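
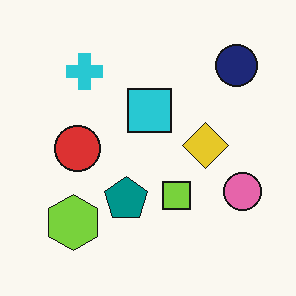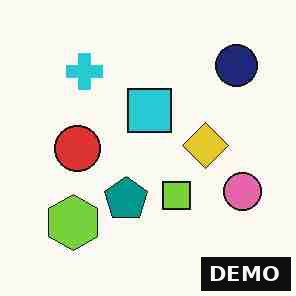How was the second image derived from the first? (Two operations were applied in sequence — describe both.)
Heavily JPEG-compressed with obvious blocking artifacts, then watermarked with the text "DEMO" in the lower-right corner.

Blocky 8×8 compression artifacts appear around shape edges and the flat background shows ringing — characteristic JPEG degradation. A dark label reading "DEMO" appears in the lower-right corner.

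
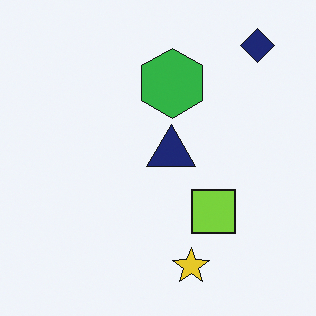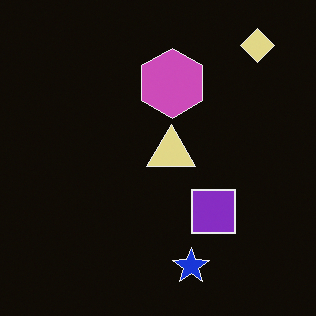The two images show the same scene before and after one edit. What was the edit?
The transformation is: color-inverted (negative).

The light background has become dark and every shape's color is its complement — a photographic negative.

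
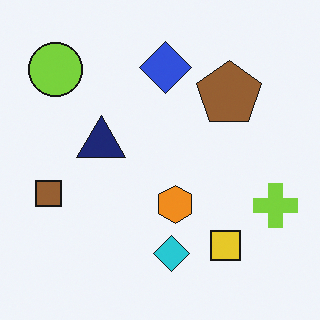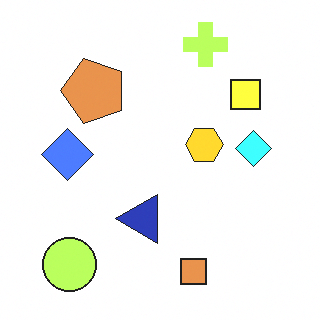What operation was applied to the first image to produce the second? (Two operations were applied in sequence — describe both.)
The image was substantially brightened, then rotated 90° counter-clockwise.

Every pixel — background and shapes alike — is uniformly brightened. The lime circle sits in the top-left of the first image and the bottom-left of the second — consistent with a whole-image 90° counter-clockwise rotation.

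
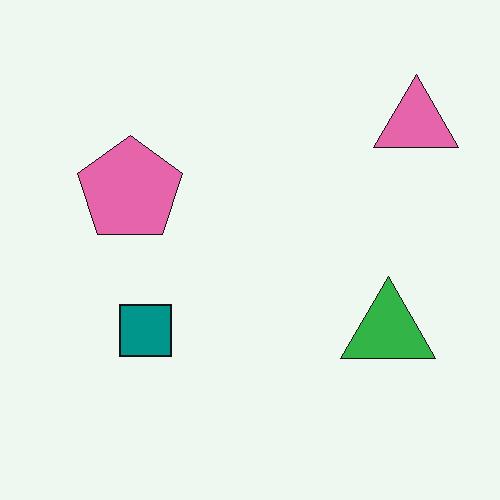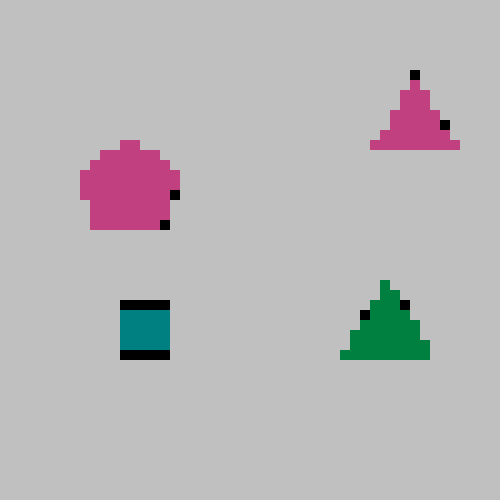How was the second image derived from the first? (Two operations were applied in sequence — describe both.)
It was coarsely pixelated, then heavily posterized to just a handful of flat colors.

Shapes are reduced to large square blocks; fine edges and outlines are lost — a downscale-then-upscale (mosaic) effect. Each flat color has snapped to a coarser quantized level — most visibly, the near-white background has dropped to a flat grey.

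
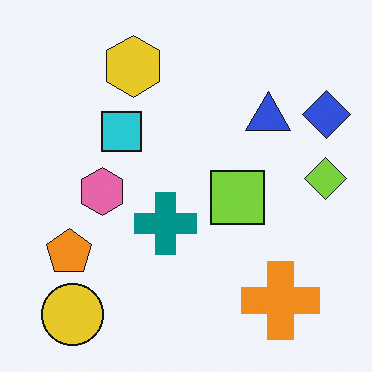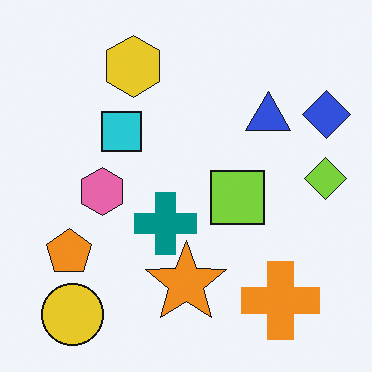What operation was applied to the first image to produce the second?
This is the original image overlaid with an additional orange star.

An orange star appears in the second image that is absent from the first.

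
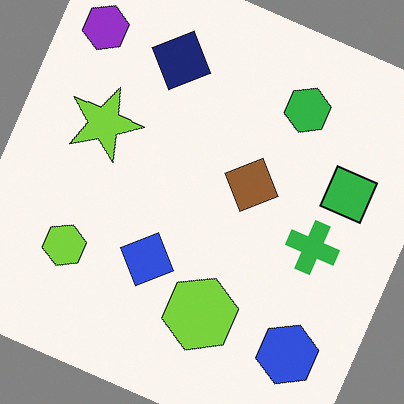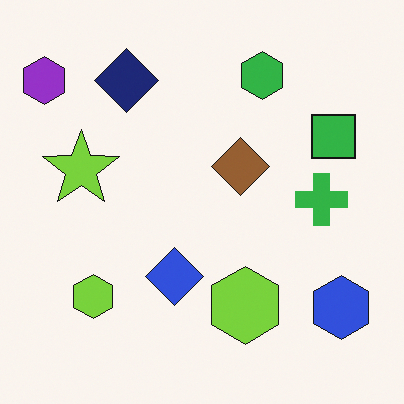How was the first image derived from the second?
The first image is the second rotated clockwise by a moderate amount.

Every shape is tilted by the same angle and the image corners show triangular fill wedges — a whole-image rotation by a non-right angle.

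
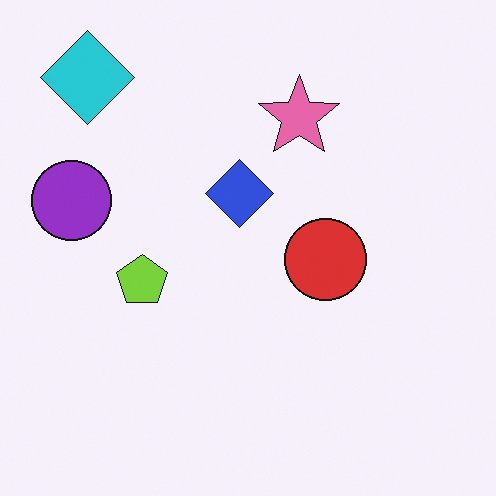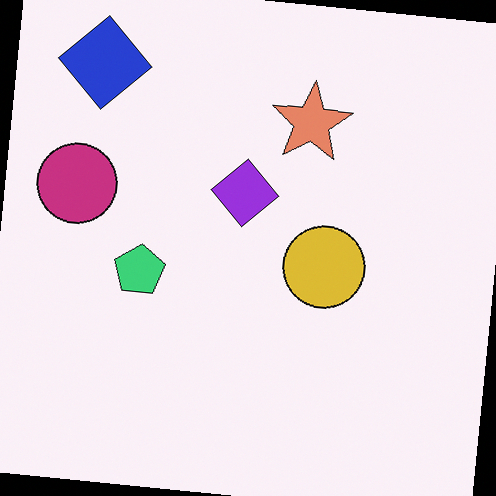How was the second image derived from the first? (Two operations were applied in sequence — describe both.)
It was rotated clockwise by a few degrees, then hue-shifted by a small amount.

Every shape is tilted by the same angle and the image corners show triangular fill wedges — a whole-image rotation by a non-right angle. Every shape's color has rotated by the same amount around the hue wheel — a uniform hue shift.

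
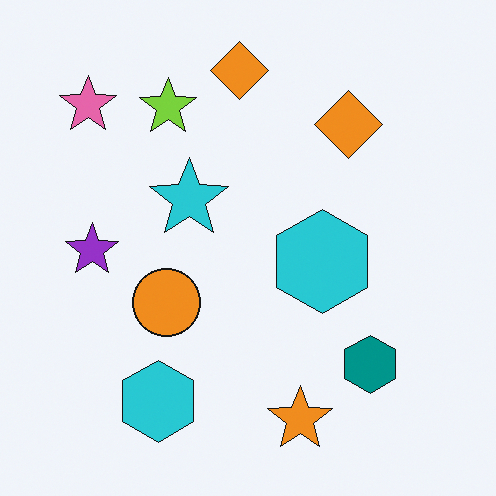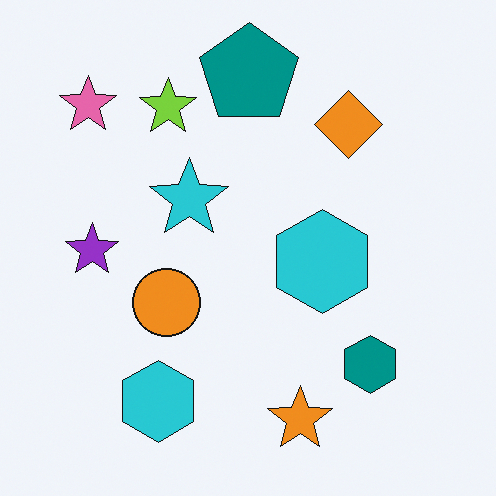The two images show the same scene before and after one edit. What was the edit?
The image was overlaid with an additional teal pentagon.

A teal pentagon appears in the second image that is absent from the first.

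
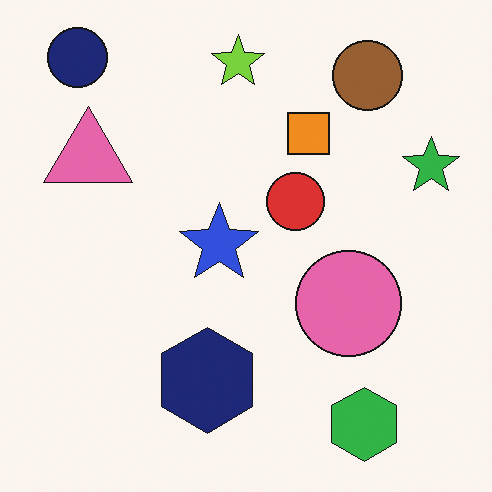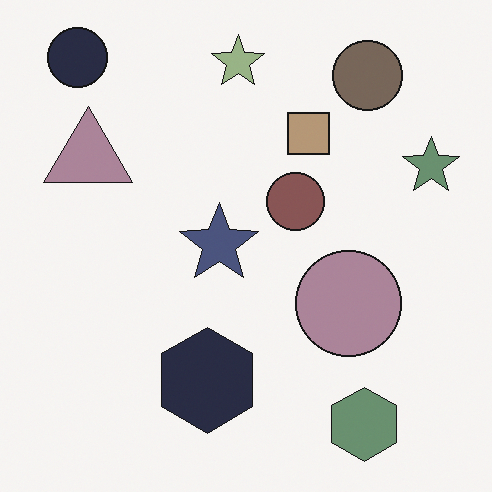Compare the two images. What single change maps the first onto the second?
It was heavily desaturated.

All colors are more muted and greyish — a global saturation change.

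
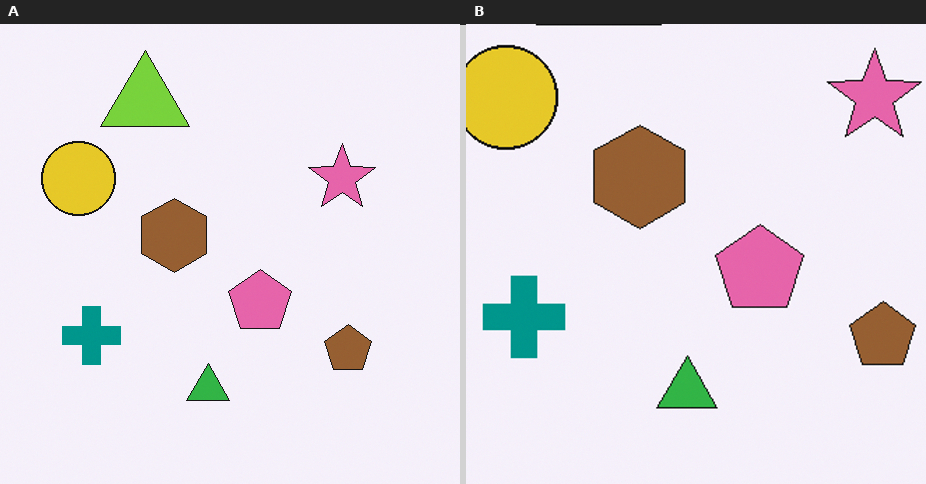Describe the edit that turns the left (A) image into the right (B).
This is the original image cropped slightly and scaled back up.

The visible shapes are larger and the field of view is narrower; shapes near the original edges may be partly or wholly outside the frame — a crop-and-rescale.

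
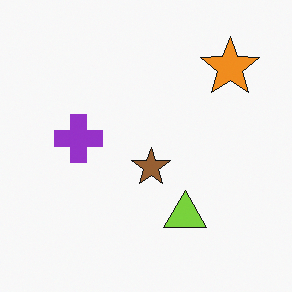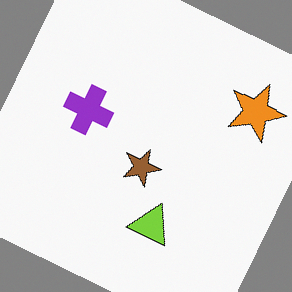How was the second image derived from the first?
It was rotated clockwise by a moderate amount.

Every shape is tilted by the same angle and the image corners show triangular fill wedges — a whole-image rotation by a non-right angle.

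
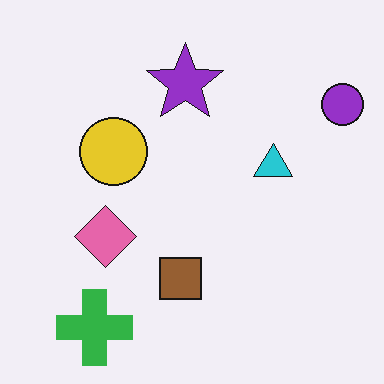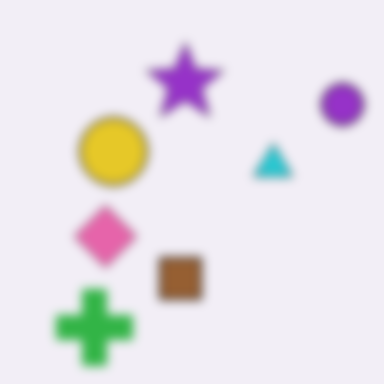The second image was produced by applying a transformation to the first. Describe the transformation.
The transformation is: heavily blurred.

Shape edges and outlines are uniformly softened across the whole image.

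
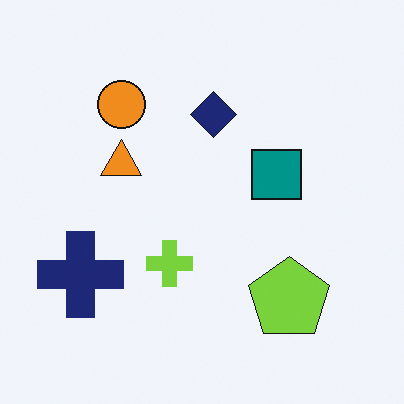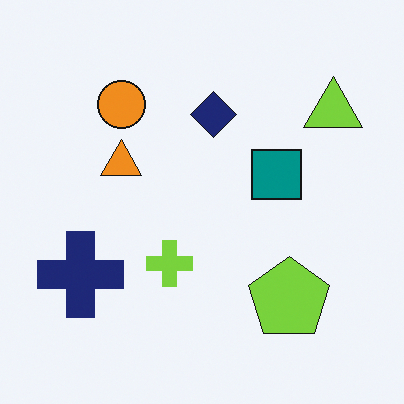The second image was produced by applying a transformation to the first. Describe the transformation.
The transformation is: overlaid with an additional lime triangle.

A lime triangle appears in the second image that is absent from the first.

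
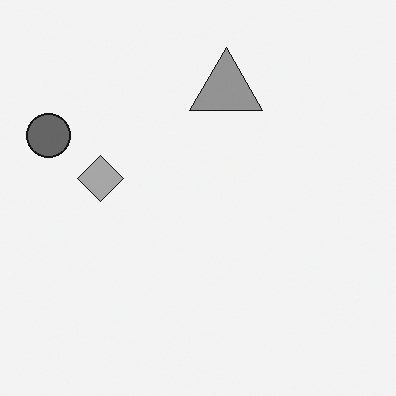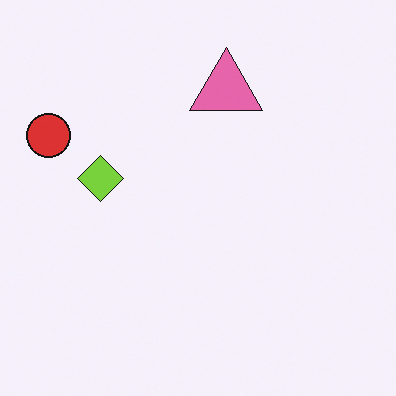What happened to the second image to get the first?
Converted to grayscale.

All color is removed — every shape is now a shade of grey.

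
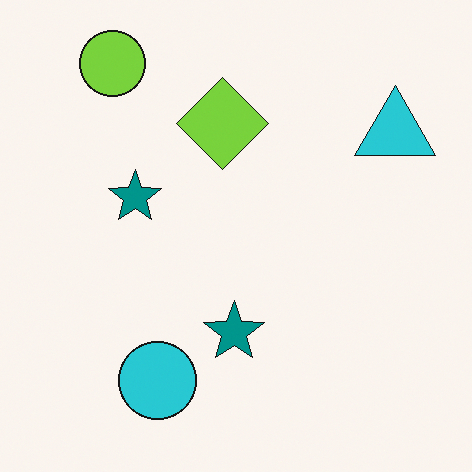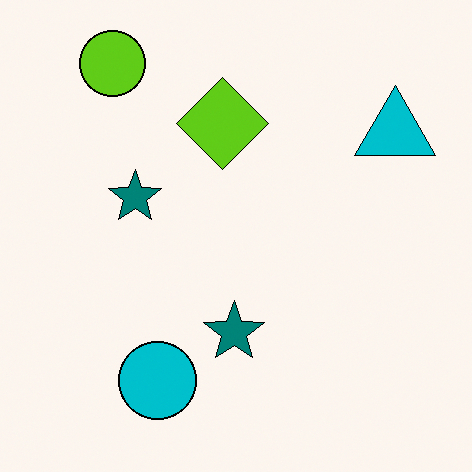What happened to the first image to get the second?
Given slightly increased contrast.

Tones are pushed away from mid-grey across the whole image — a global contrast change.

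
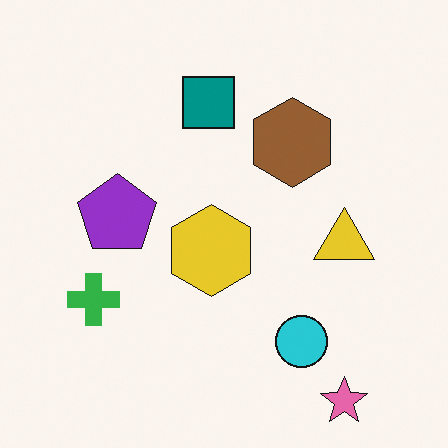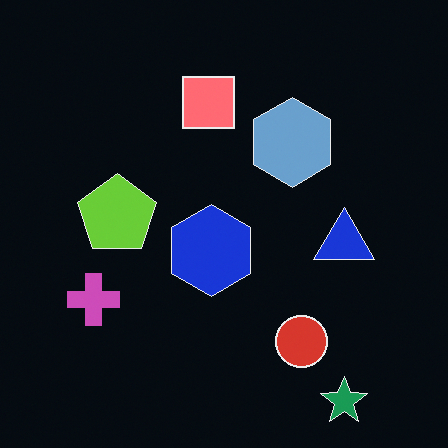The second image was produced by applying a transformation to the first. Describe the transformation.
Color-inverted (negative).

The light background has become dark and every shape's color is its complement — a photographic negative.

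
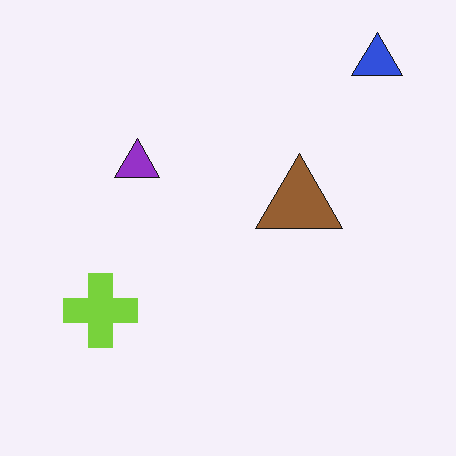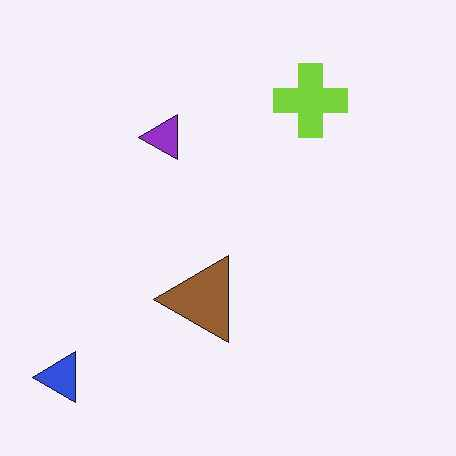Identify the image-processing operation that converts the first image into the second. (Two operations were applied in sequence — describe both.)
Transposed (reflected across the top-left ↔ bottom-right diagonal), then given moderate JPEG compression.

Shapes have swapped their row and column positions — what was in the top-right is now in the bottom-left — a diagonal reflection. Blocky 8×8 compression artifacts appear around shape edges and the flat background shows ringing — characteristic JPEG degradation.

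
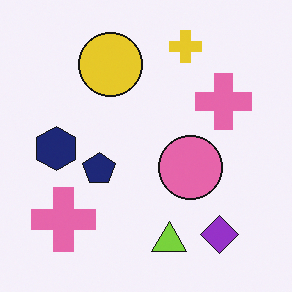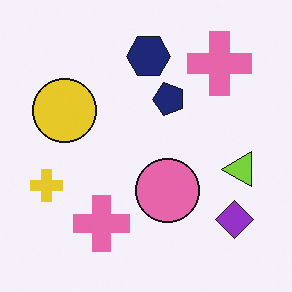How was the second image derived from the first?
The second image is the first transposed (reflected across the top-left ↔ bottom-right diagonal).

Shapes have swapped their row and column positions — what was in the top-right is now in the bottom-left — a diagonal reflection.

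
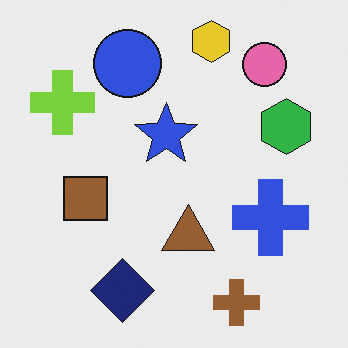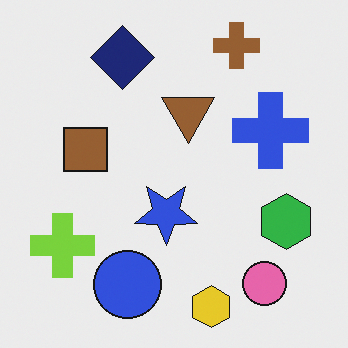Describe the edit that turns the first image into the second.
The image was flipped vertically (top ↔ bottom).

The yellow hexagon is in the top of the first image and the bottom of the second — shapes on opposite sides of the horizontal midline have swapped in a mirror flip.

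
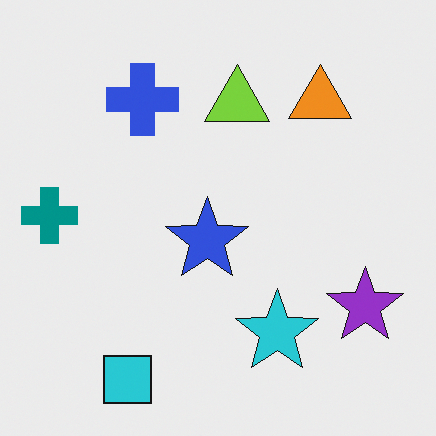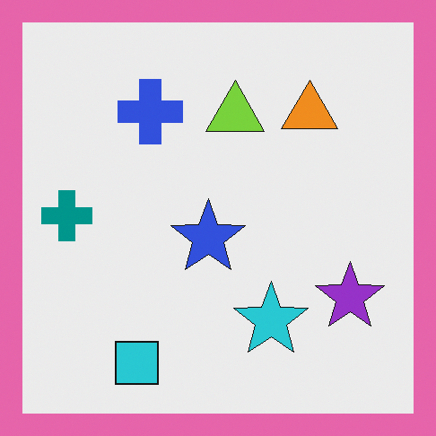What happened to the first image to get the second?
The second image is the first framed with a pink border.

A solid pink frame runs around the edge of the second image, with the content slightly shrunk inside it.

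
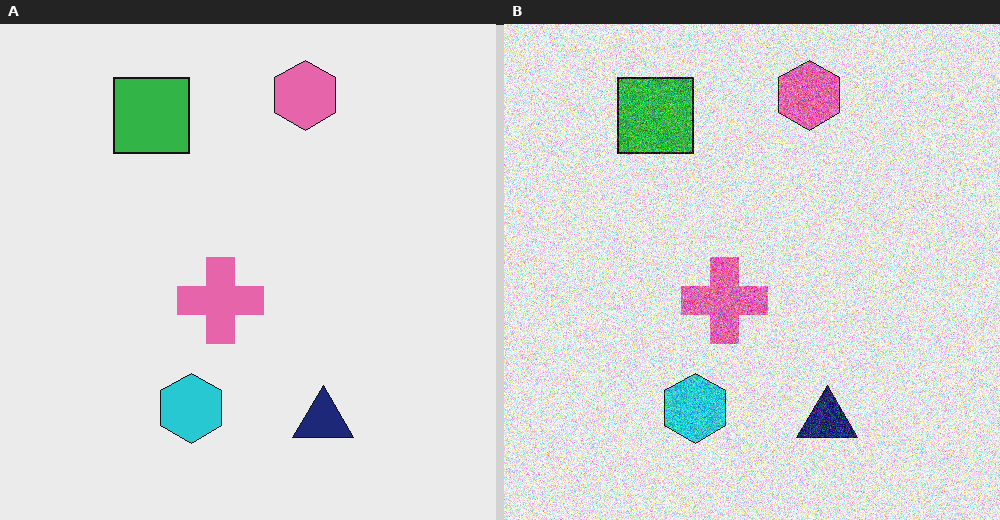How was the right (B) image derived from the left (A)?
It was degraded with a thick layer of grain.

Random speckle covers the whole image, including the flat background.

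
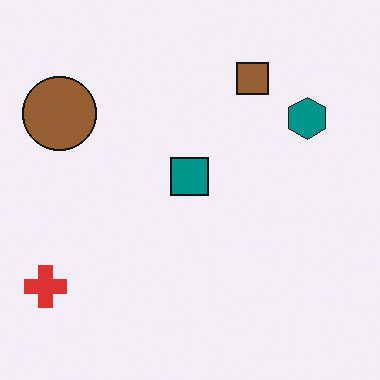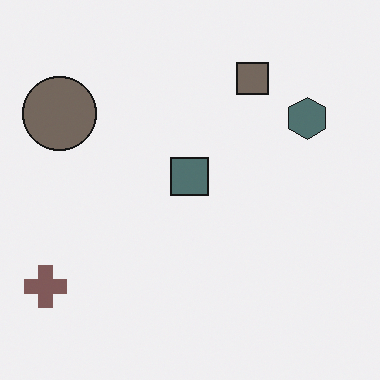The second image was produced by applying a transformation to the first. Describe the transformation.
The second image is the first made much more muted (saturation change).

All colors are more muted and greyish — a global saturation change.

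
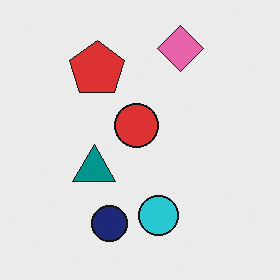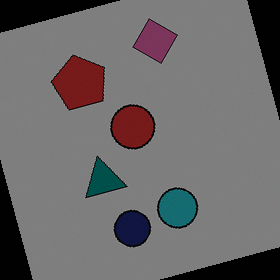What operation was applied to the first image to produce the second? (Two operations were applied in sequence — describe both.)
The transformation is: darkened a lot, then rotated counter-clockwise by a clearly visible amount.

Every pixel — background and shapes alike — is uniformly darkened. Every shape is tilted by the same angle and the image corners show triangular fill wedges — a whole-image rotation by a non-right angle.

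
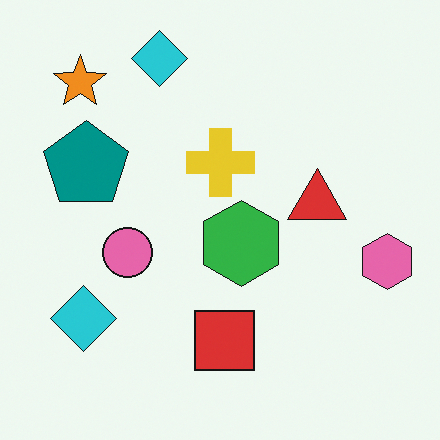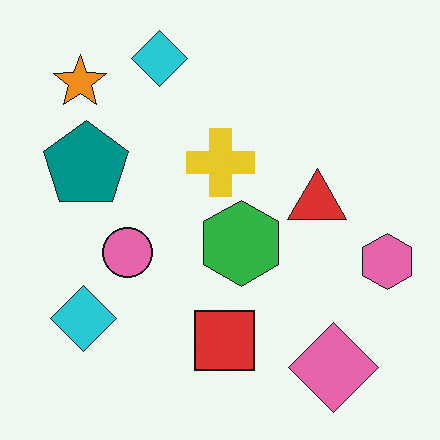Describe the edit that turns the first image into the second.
The image was overlaid with an additional pink diamond.

A pink diamond appears in the second image that is absent from the first.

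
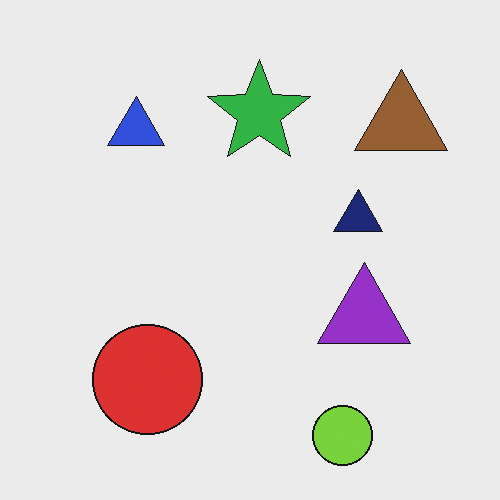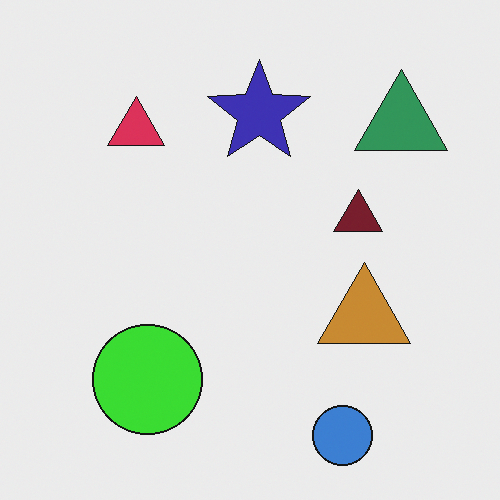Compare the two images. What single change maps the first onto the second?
The image was hue-shifted through roughly a third of the color wheel.

Every shape's color has rotated by the same amount around the hue wheel — a uniform hue shift.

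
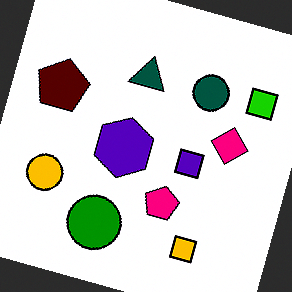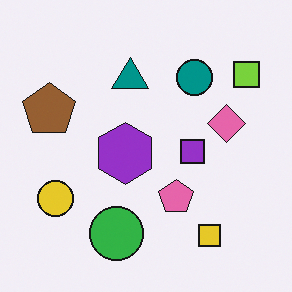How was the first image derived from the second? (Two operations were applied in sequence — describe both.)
Rotated clockwise by a clearly visible amount, then boosted in contrast.

Every shape is tilted by the same angle and the image corners show triangular fill wedges — a whole-image rotation by a non-right angle. Tones are pushed away from mid-grey across the whole image — a global contrast change.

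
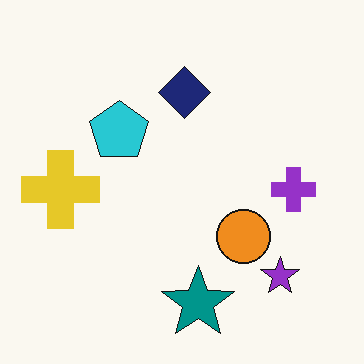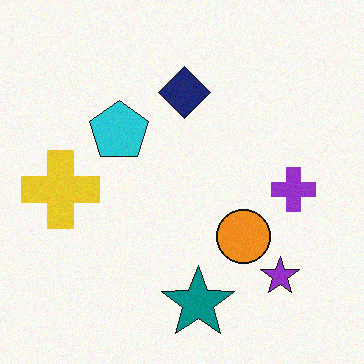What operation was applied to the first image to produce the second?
The second image is the first degraded with subtle gaussian noise.

Random speckle covers the whole image, including the flat background.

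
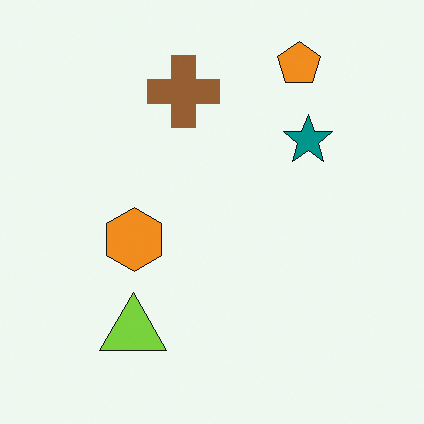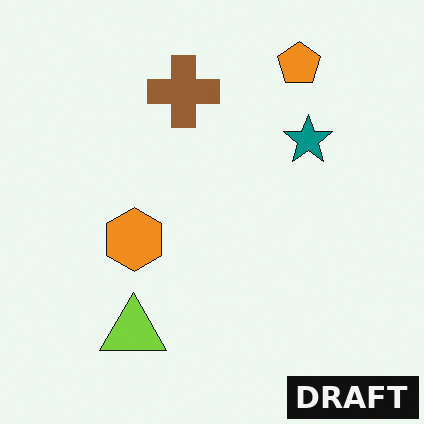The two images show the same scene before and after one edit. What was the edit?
This is the original image watermarked with the text "DRAFT" in the lower-right corner.

A dark label reading "DRAFT" appears in the lower-right corner.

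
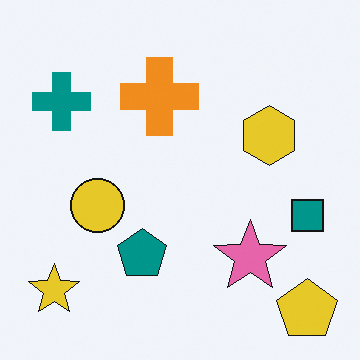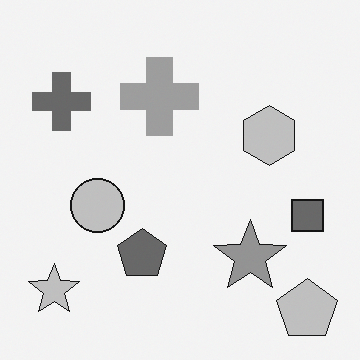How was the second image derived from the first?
The transformation is: converted to grayscale.

All color is removed — every shape is now a shade of grey.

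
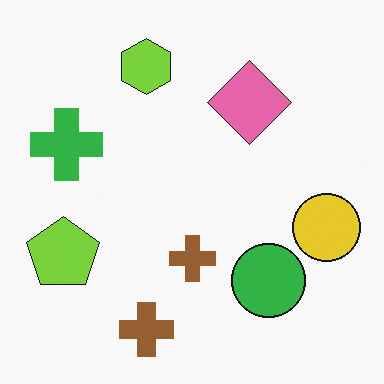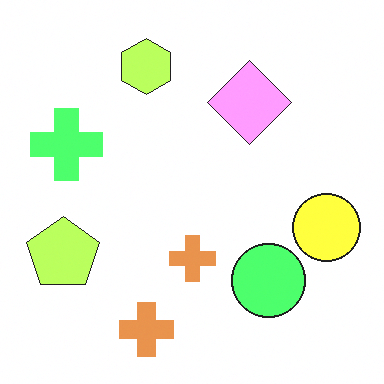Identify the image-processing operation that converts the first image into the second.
It was brightened a lot.

Every pixel — background and shapes alike — is uniformly brightened.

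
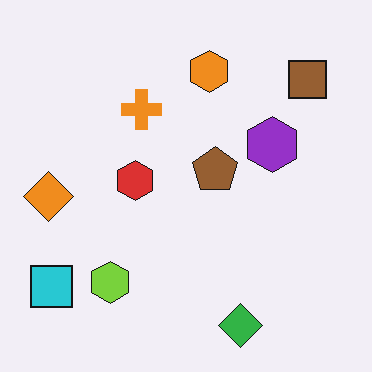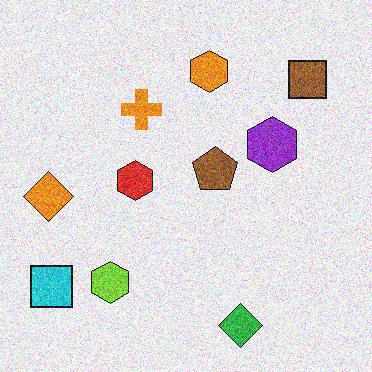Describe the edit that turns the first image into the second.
Degraded with heavy additive noise.

Random speckle covers the whole image, including the flat background.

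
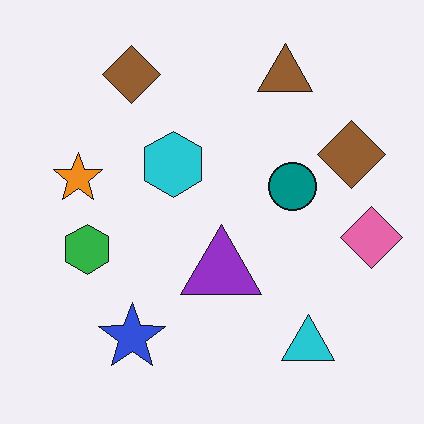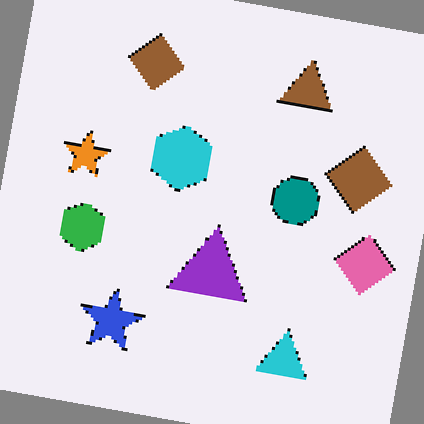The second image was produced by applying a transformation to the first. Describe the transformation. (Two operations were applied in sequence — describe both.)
The second image is the first mildly pixelated, then rotated clockwise by a slight angle.

Shapes are reduced to large square blocks; fine edges and outlines are lost — a downscale-then-upscale (mosaic) effect. Every shape is tilted by the same angle and the image corners show triangular fill wedges — a whole-image rotation by a non-right angle.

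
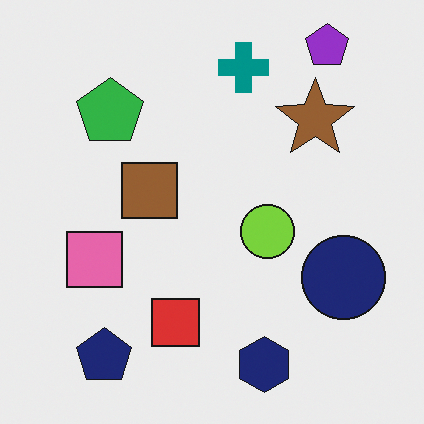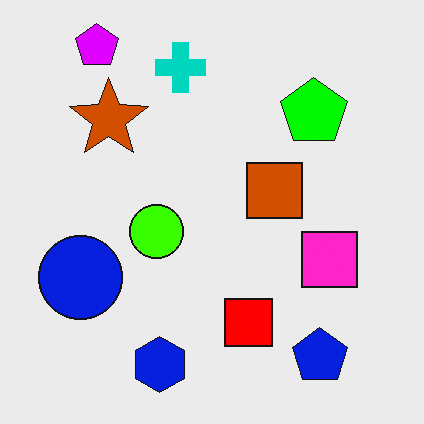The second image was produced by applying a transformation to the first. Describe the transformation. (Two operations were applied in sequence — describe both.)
This is the original image heavily oversaturated, then flipped horizontally (left ↔ right).

All colors are more vivid — a global saturation change. The navy circle is in the right of the first image and the left of the second — shapes on opposite sides of the vertical midline have swapped in a mirror flip.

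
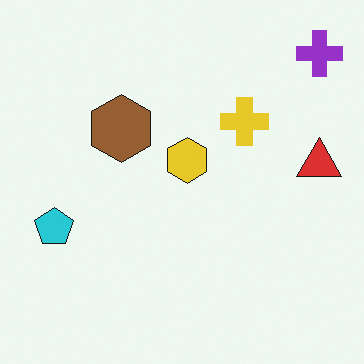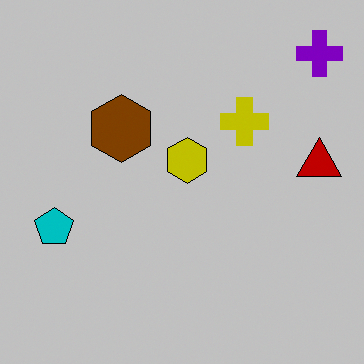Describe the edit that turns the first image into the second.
Aggressively posterized.

Each flat color has snapped to a coarser quantized level — most visibly, the near-white background has dropped to a flat grey.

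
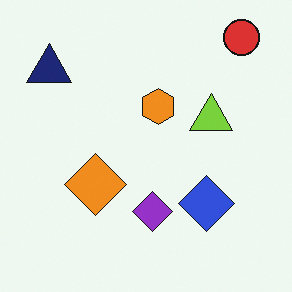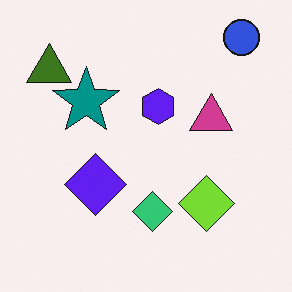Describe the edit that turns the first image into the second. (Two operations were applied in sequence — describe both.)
It was hue-shifted through roughly half the color wheel, then overlaid with an additional teal star.

Every shape's color has rotated by the same amount around the hue wheel — a uniform hue shift. A teal star appears in the second image that is absent from the first.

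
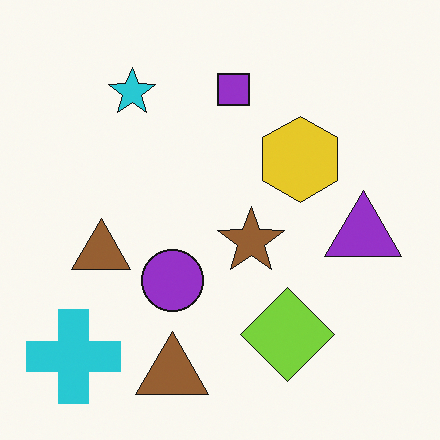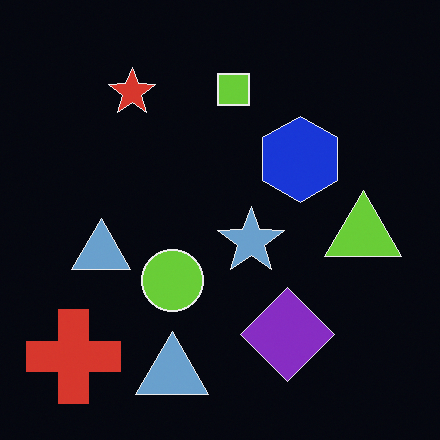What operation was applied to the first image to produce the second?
This is the original image color-inverted (negative).

The light background has become dark and every shape's color is its complement — a photographic negative.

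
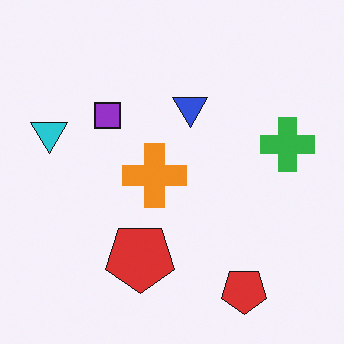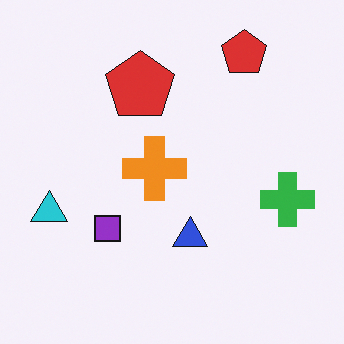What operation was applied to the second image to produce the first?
The image was flipped vertically (top ↔ bottom).

The blue triangle is in the bottom of the second image and the top of the first — shapes on opposite sides of the horizontal midline have swapped in a mirror flip.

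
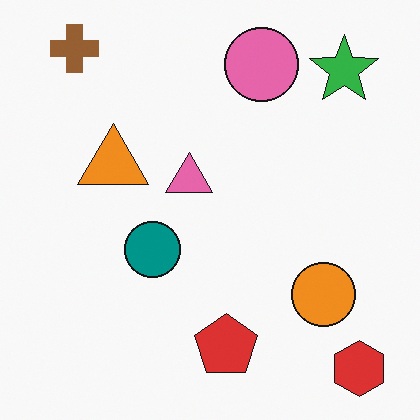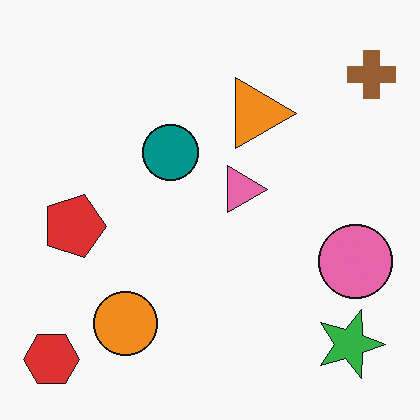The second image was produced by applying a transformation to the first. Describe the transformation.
This is the original image rotated 90° clockwise.

The red hexagon sits in the bottom-right of the first image and the bottom-left of the second — consistent with a whole-image 90° clockwise rotation.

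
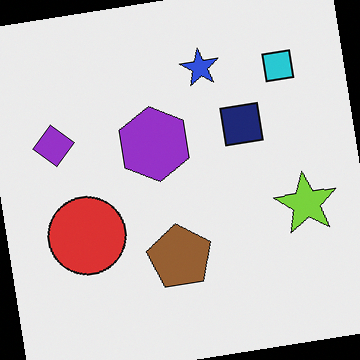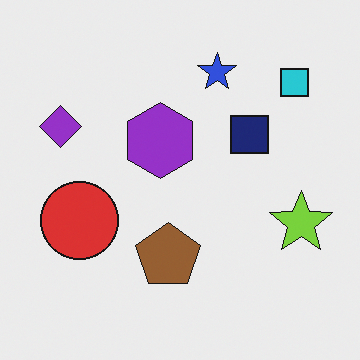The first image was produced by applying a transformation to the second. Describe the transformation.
It was rotated counter-clockwise by a few degrees.

Every shape is tilted by the same angle and the image corners show triangular fill wedges — a whole-image rotation by a non-right angle.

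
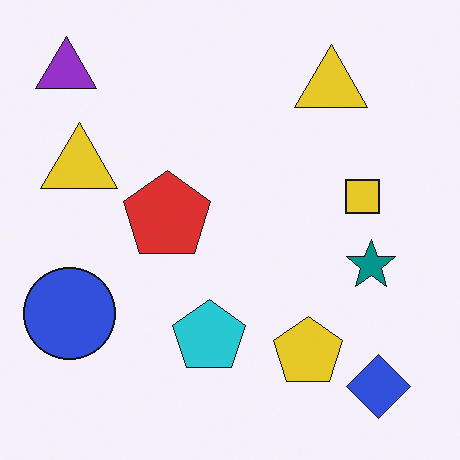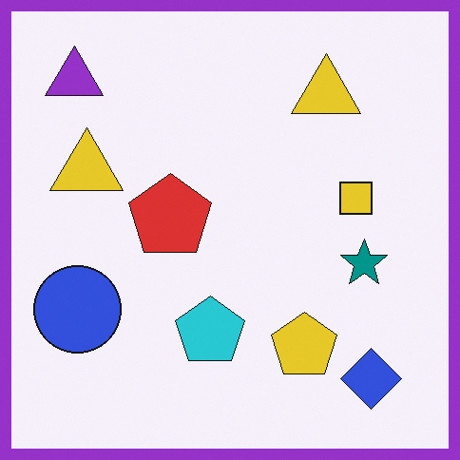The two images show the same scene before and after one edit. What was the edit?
Framed with a purple border.

A solid purple frame runs around the edge of the second image, with the content slightly shrunk inside it.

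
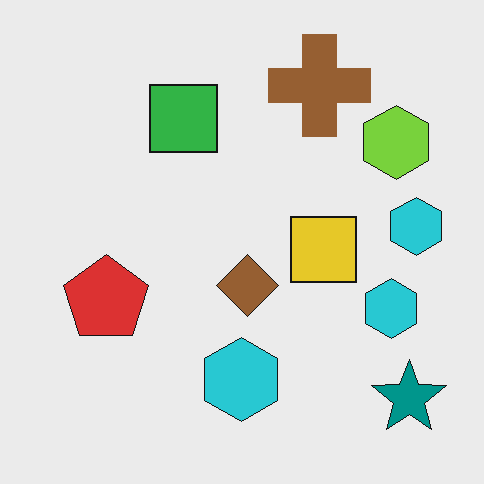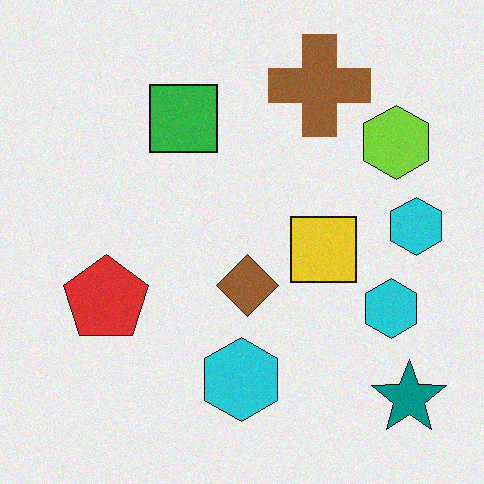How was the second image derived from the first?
The second image is the first degraded with subtle gaussian noise.

Random speckle covers the whole image, including the flat background.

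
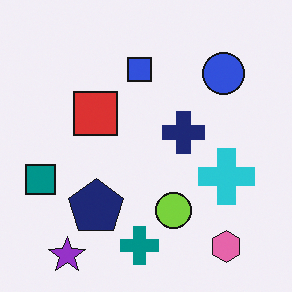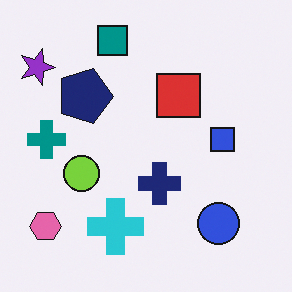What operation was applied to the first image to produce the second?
Rotated 90° clockwise.

The purple star sits in the bottom-left of the first image and the top-left of the second — consistent with a whole-image 90° clockwise rotation.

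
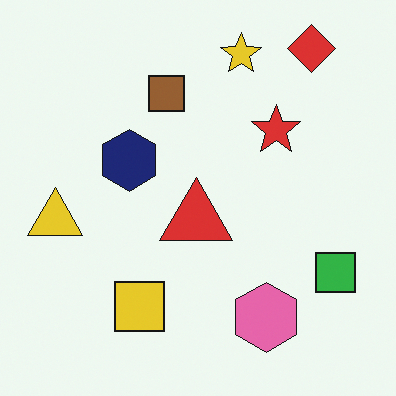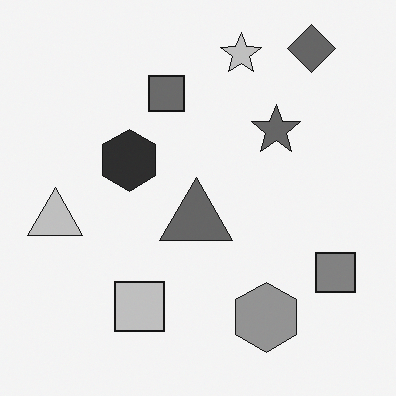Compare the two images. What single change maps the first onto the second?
It was converted to grayscale.

All color is removed — every shape is now a shade of grey.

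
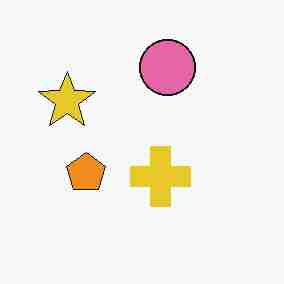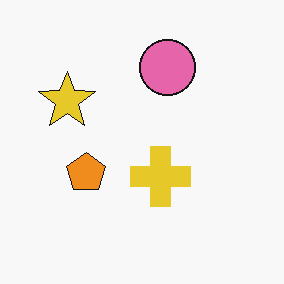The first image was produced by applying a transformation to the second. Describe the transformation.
This is the original image heavily JPEG-compressed with obvious blocking artifacts.

Blocky 8×8 compression artifacts appear around shape edges and the flat background shows ringing — characteristic JPEG degradation.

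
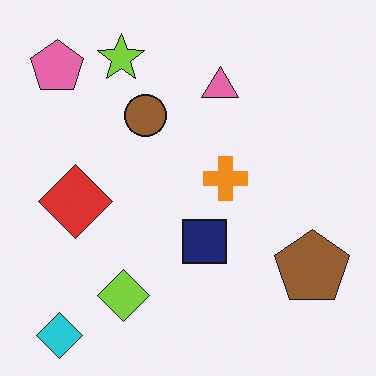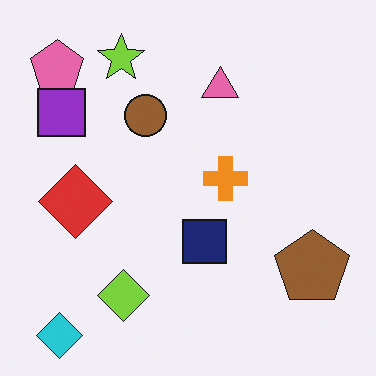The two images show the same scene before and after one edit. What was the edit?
The second image is the first overlaid with an additional purple square.

A purple square appears in the second image that is absent from the first.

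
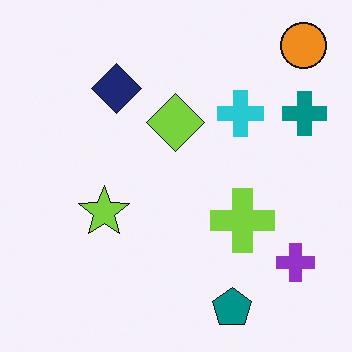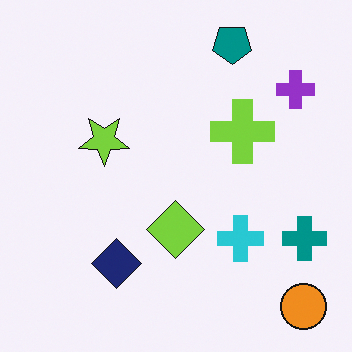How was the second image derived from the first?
The image was flipped vertically (top ↔ bottom).

The teal pentagon is in the bottom of the first image and the top of the second — shapes on opposite sides of the horizontal midline have swapped in a mirror flip.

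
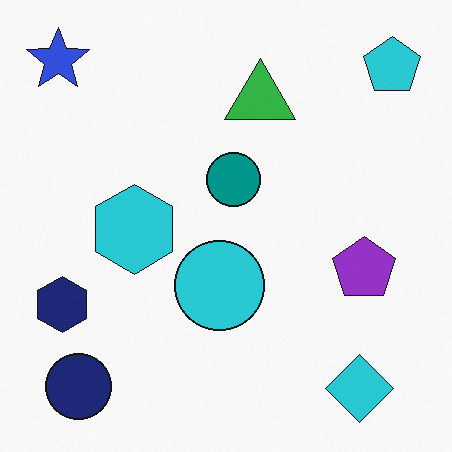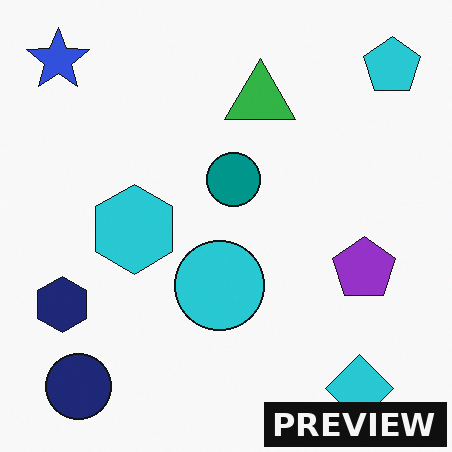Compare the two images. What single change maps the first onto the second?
The image was watermarked with the text "PREVIEW" in the lower-right corner.

A dark label reading "PREVIEW" appears in the lower-right corner.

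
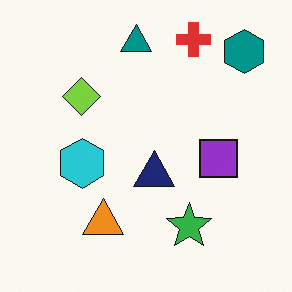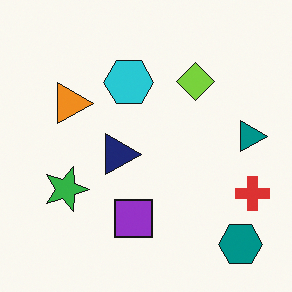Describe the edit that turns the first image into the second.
The transformation is: rotated 90° clockwise.

The teal hexagon sits in the top-right of the first image and the bottom-right of the second — consistent with a whole-image 90° clockwise rotation.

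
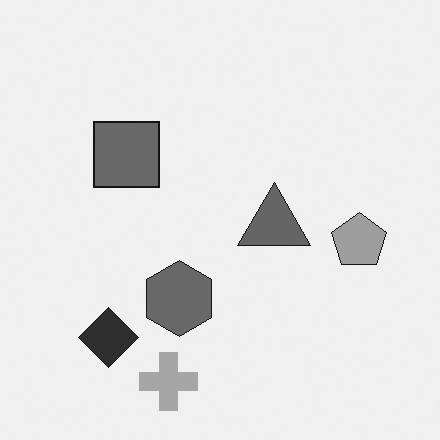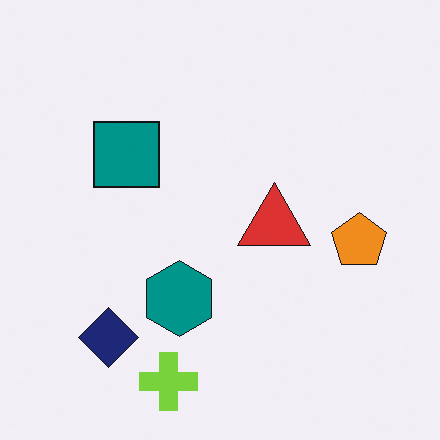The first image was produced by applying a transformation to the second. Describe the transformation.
It was converted to grayscale.

All color is removed — every shape is now a shade of grey.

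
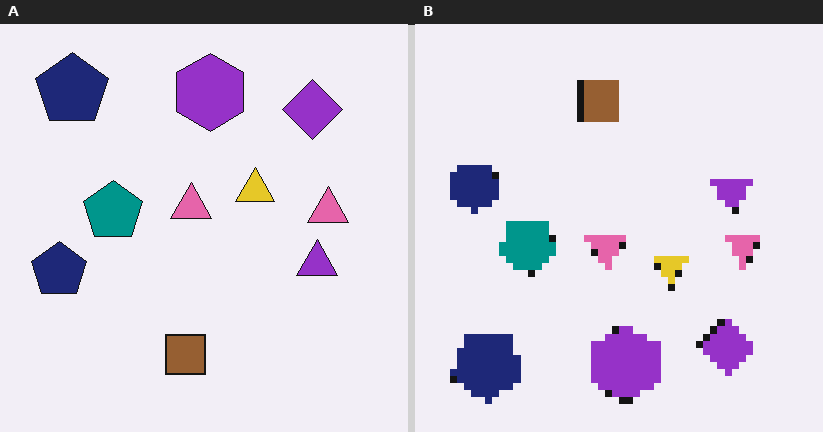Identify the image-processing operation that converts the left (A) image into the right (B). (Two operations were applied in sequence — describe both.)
This is the original image flipped vertically (top ↔ bottom), then pixelated into visible square blocks.

The purple hexagon is in the top of the left (A) image and the bottom of the right (B) — shapes on opposite sides of the horizontal midline have swapped in a mirror flip. Shapes are reduced to large square blocks; fine edges and outlines are lost — a downscale-then-upscale (mosaic) effect.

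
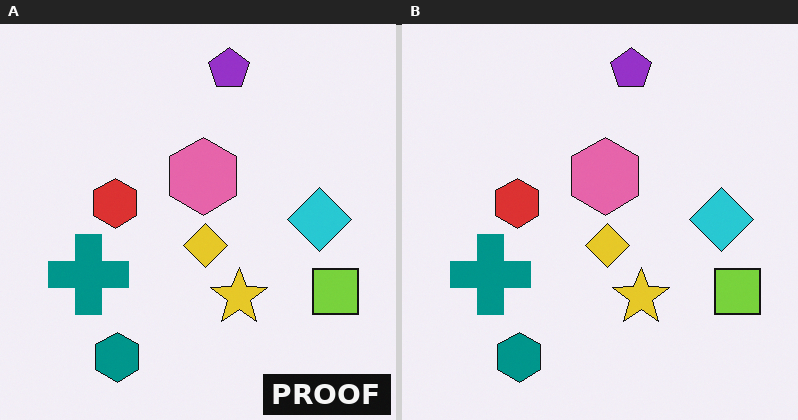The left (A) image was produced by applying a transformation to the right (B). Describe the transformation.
This is the original image watermarked with the text "PROOF" in the lower-right corner.

A dark label reading "PROOF" appears in the lower-right corner.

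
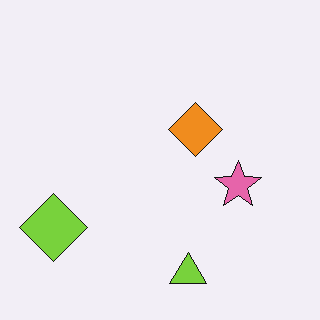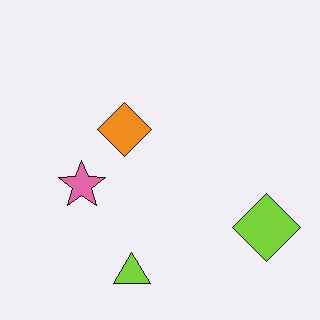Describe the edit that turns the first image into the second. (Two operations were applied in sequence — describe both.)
JPEG-compressed with visible artifacts, then flipped horizontally (left ↔ right).

Blocky 8×8 compression artifacts appear around shape edges and the flat background shows ringing — characteristic JPEG degradation. The lime diamond is in the bottom-left of the first image and the bottom-right of the second — shapes on opposite sides of the vertical midline have swapped in a mirror flip.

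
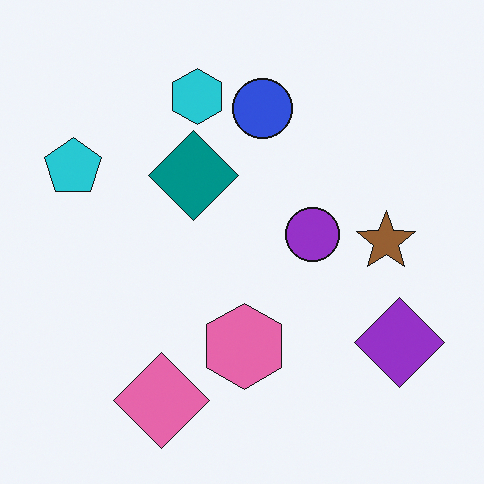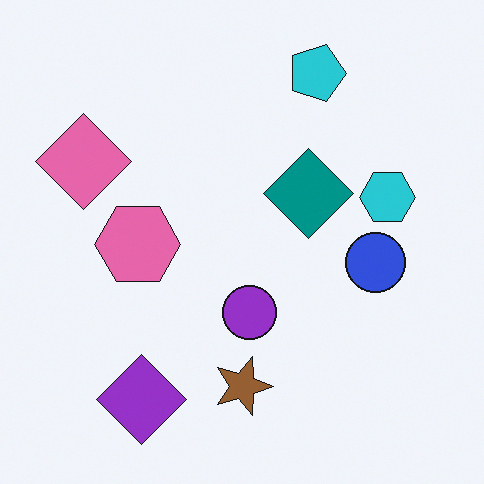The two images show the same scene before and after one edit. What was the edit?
The image was rotated 90° clockwise.

The purple diamond sits in the bottom-right of the first image and the bottom-left of the second — consistent with a whole-image 90° clockwise rotation.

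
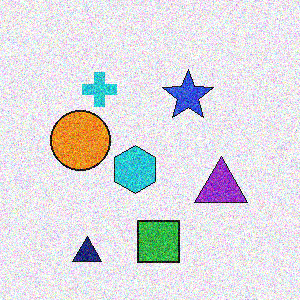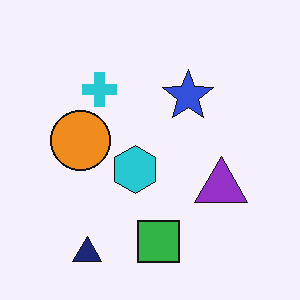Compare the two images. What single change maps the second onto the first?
Degraded with strong gaussian noise.

Random speckle covers the whole image, including the flat background.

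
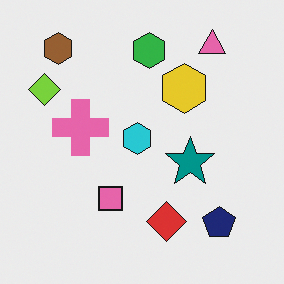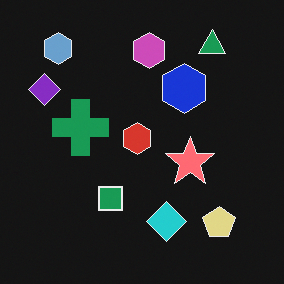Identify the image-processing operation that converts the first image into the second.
The second image is the first color-inverted (negative).

The light background has become dark and every shape's color is its complement — a photographic negative.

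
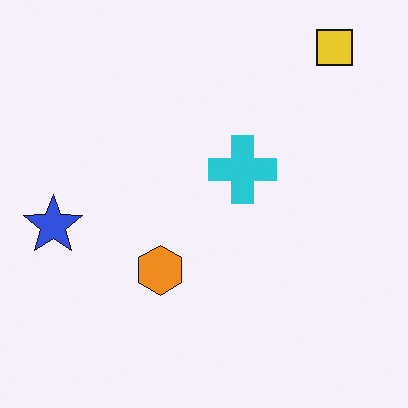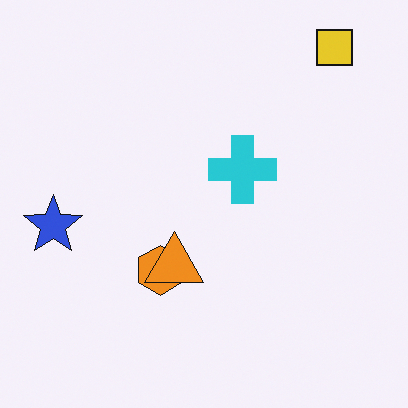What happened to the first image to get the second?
The second image is the first overlaid with an additional orange triangle.

An orange triangle appears in the second image that is absent from the first.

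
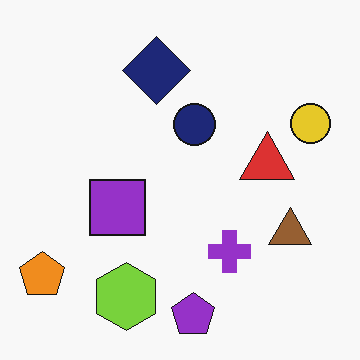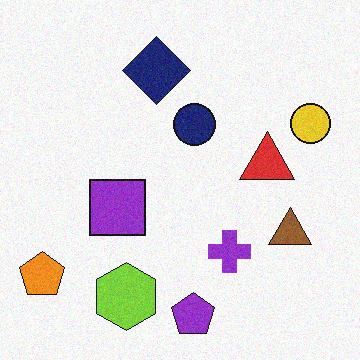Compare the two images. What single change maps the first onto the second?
The transformation is: degraded with a light layer of grain.

Random speckle covers the whole image, including the flat background.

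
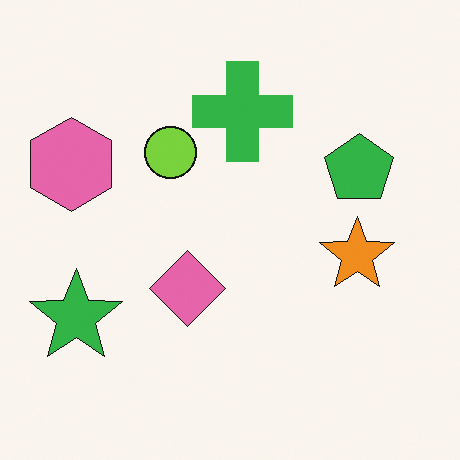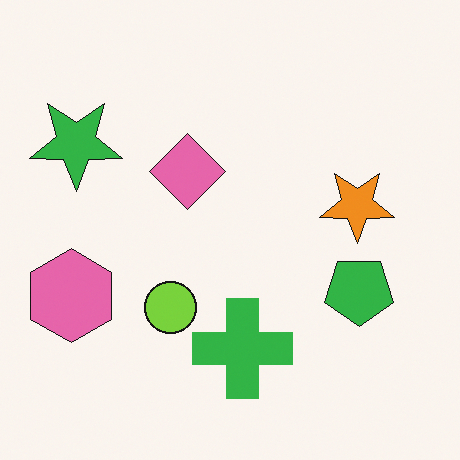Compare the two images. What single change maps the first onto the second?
The image was flipped vertically (top ↔ bottom).

The green cross is in the top of the first image and the bottom of the second — shapes on opposite sides of the horizontal midline have swapped in a mirror flip.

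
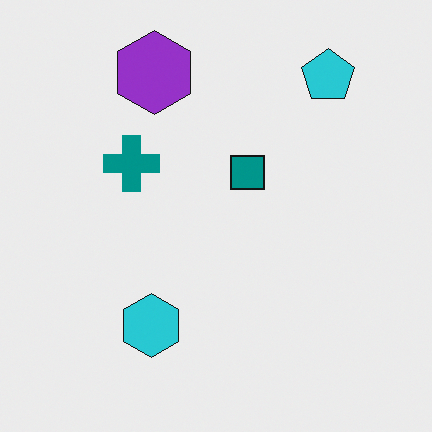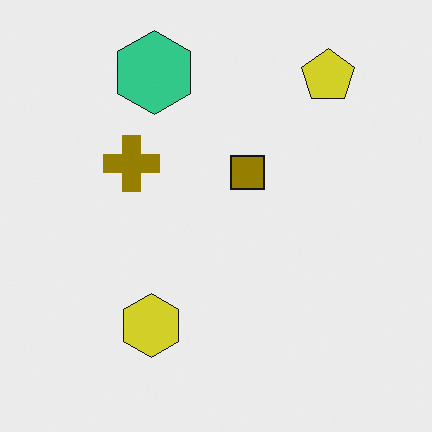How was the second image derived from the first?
The second image is the first hue-shifted by a large amount.

Every shape's color has rotated by the same amount around the hue wheel — a uniform hue shift.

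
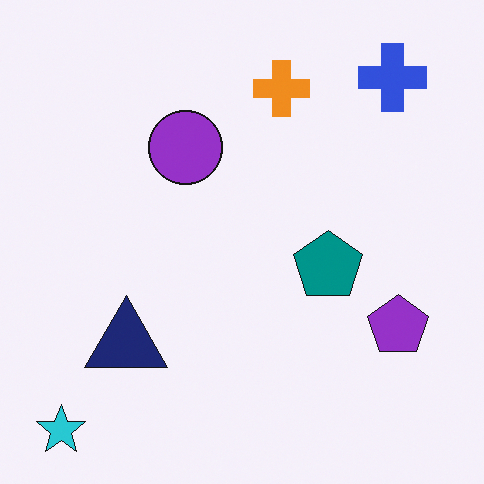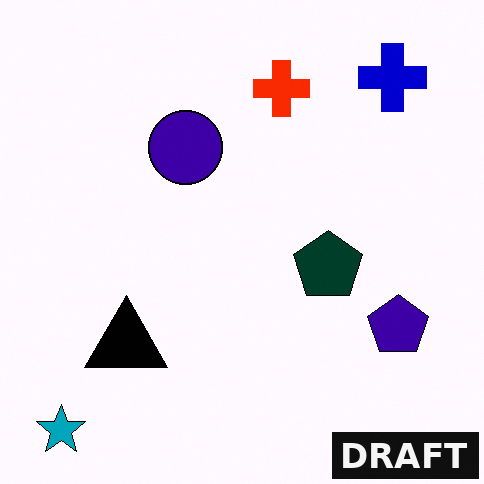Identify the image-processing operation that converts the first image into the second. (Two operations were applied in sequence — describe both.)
The image was boosted in contrast, then watermarked with the text "DRAFT" in the lower-right corner.

Tones are pushed away from mid-grey across the whole image — a global contrast change. A dark label reading "DRAFT" appears in the lower-right corner.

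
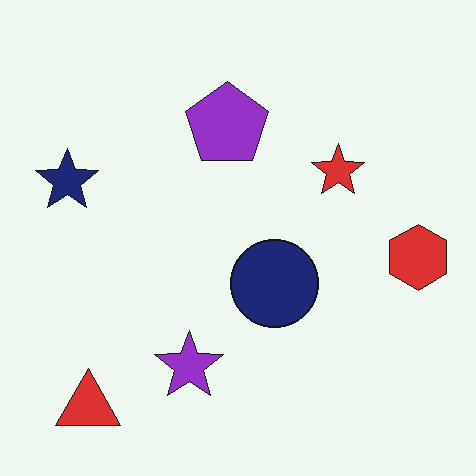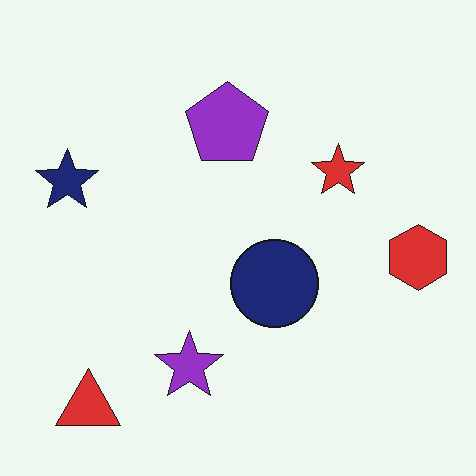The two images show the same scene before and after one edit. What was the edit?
The image was given moderate JPEG compression.

Blocky 8×8 compression artifacts appear around shape edges and the flat background shows ringing — characteristic JPEG degradation.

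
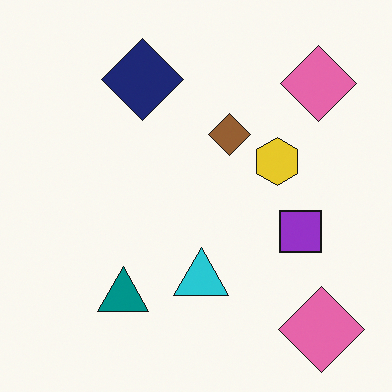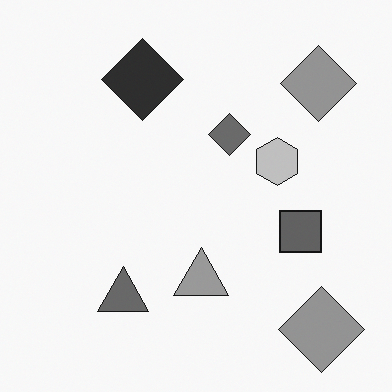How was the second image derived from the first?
The second image is the first converted to grayscale.

All color is removed — every shape is now a shade of grey.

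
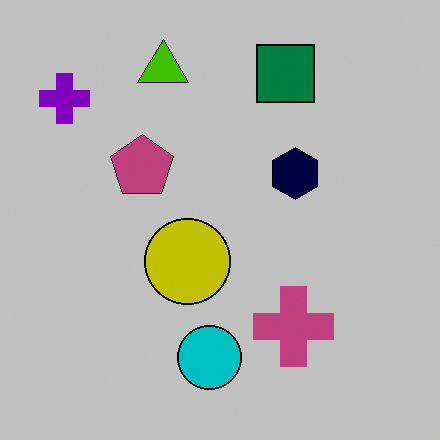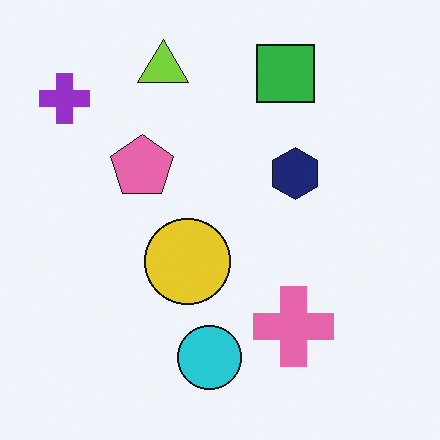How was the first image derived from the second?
Heavily posterized to just a handful of flat colors.

Each flat color has snapped to a coarser quantized level — most visibly, the near-white background has dropped to a flat grey.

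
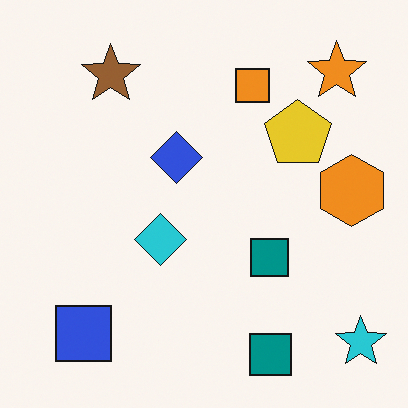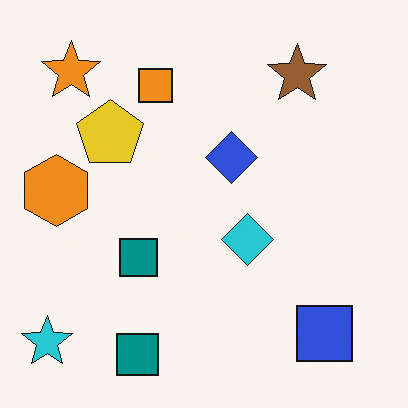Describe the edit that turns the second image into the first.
It was flipped horizontally (left ↔ right).

The cyan star is in the bottom-left of the second image and the bottom-right of the first — shapes on opposite sides of the vertical midline have swapped in a mirror flip.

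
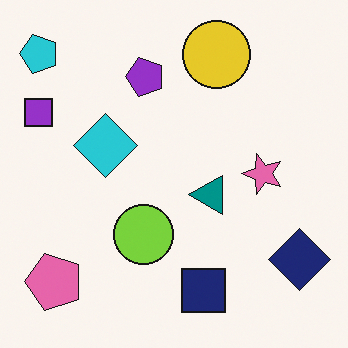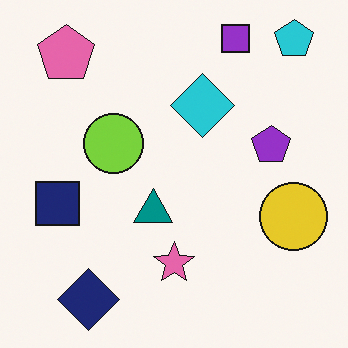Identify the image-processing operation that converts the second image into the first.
Rotated 90° counter-clockwise.

The cyan pentagon sits in the top-right of the second image and the top-left of the first — consistent with a whole-image 90° counter-clockwise rotation.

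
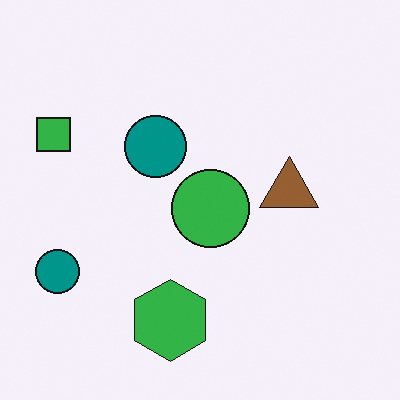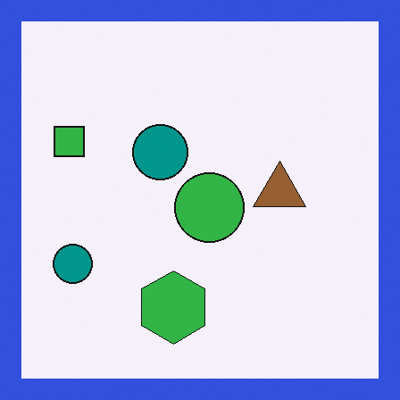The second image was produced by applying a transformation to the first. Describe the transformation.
It was framed with a blue border.

A solid blue frame runs around the edge of the second image, with the content slightly shrunk inside it.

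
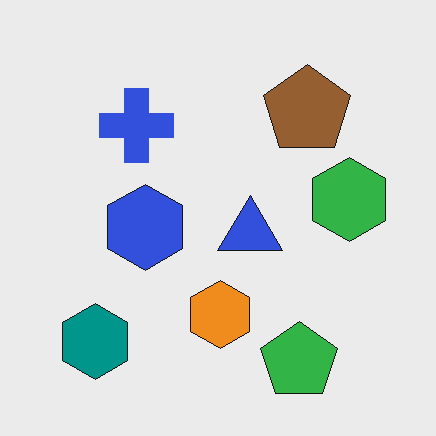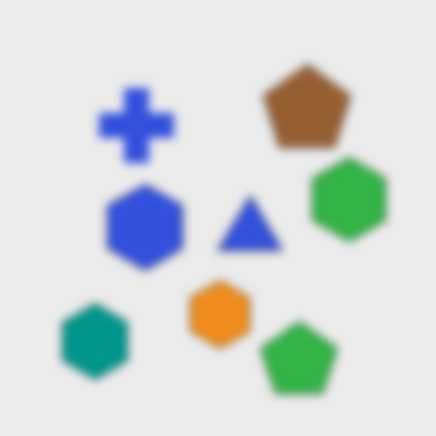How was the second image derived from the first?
The image was noticeably gaussian-blurred.

Shape edges and outlines are uniformly softened across the whole image.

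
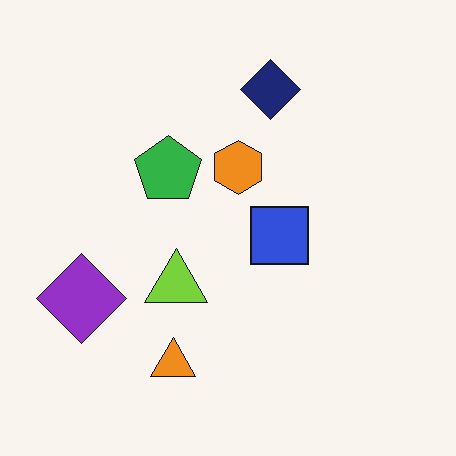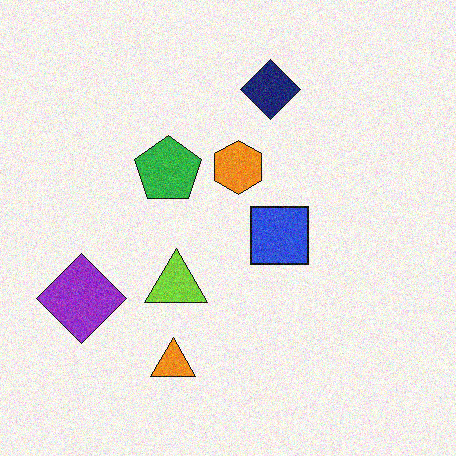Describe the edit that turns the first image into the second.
The second image is the first degraded with moderate additive noise.

Random speckle covers the whole image, including the flat background.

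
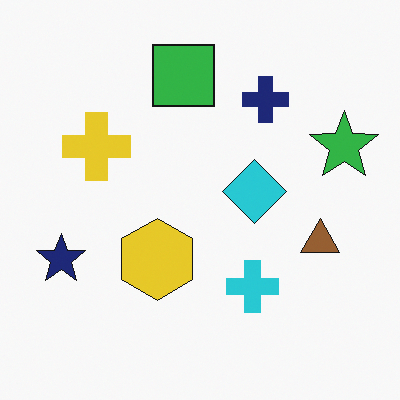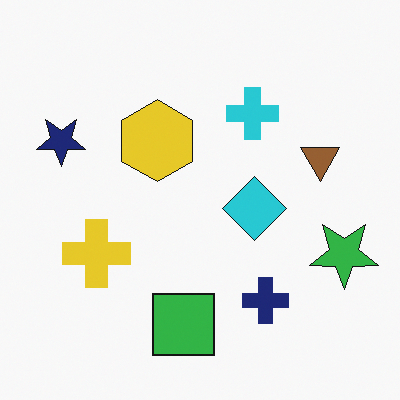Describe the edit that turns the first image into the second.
The transformation is: flipped vertically (top ↔ bottom).

The green square is in the top of the first image and the bottom of the second — shapes on opposite sides of the horizontal midline have swapped in a mirror flip.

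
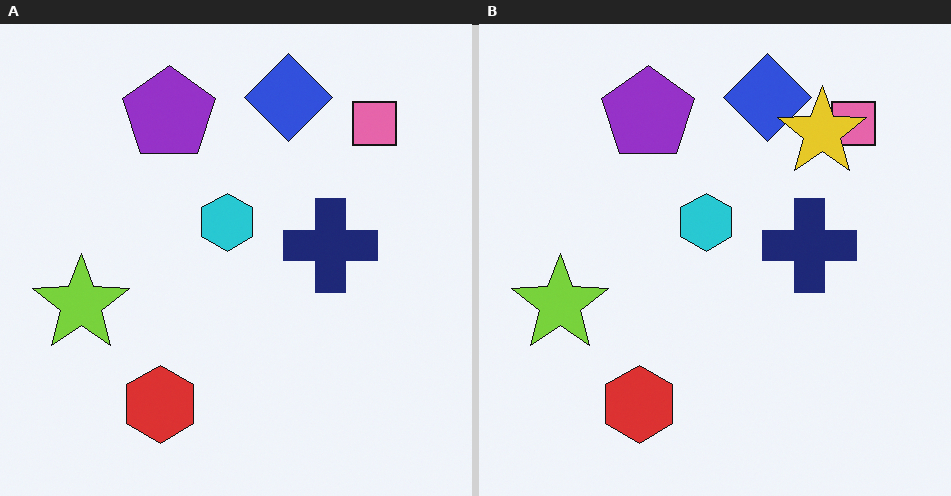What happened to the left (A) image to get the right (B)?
The right (B) image is the left (A) overlaid with an additional yellow star.

A yellow star appears in the right (B) image that is absent from the left (A).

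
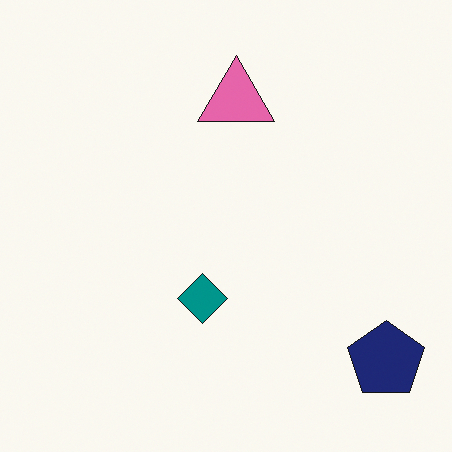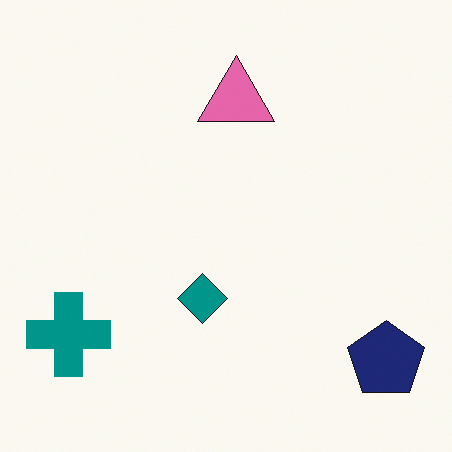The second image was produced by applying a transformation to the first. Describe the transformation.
This is the original image overlaid with an additional teal cross.

A teal cross appears in the second image that is absent from the first.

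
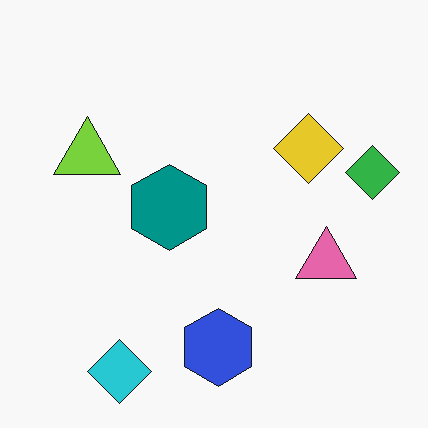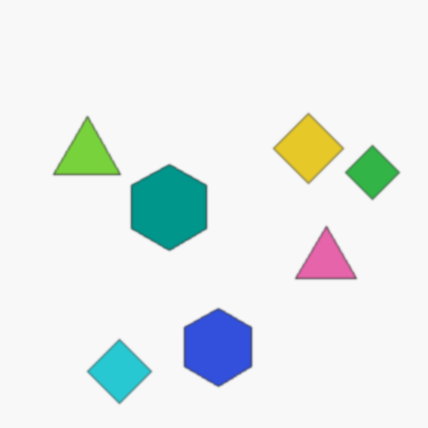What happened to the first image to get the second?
The second image is the first slightly softened.

Shape edges and outlines are uniformly softened across the whole image.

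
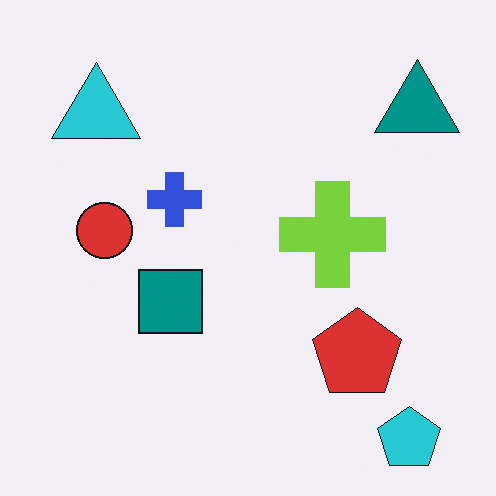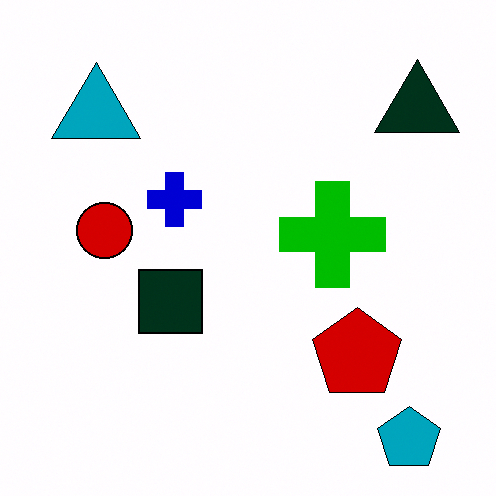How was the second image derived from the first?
Boosted in contrast.

Tones are pushed away from mid-grey across the whole image — a global contrast change.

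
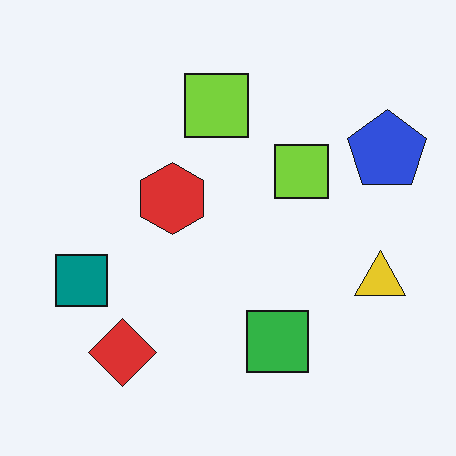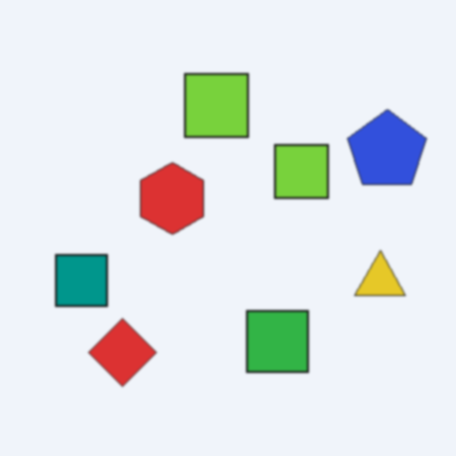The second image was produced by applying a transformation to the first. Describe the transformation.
The transformation is: given a subtle gaussian blur.

Shape edges and outlines are uniformly softened across the whole image.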